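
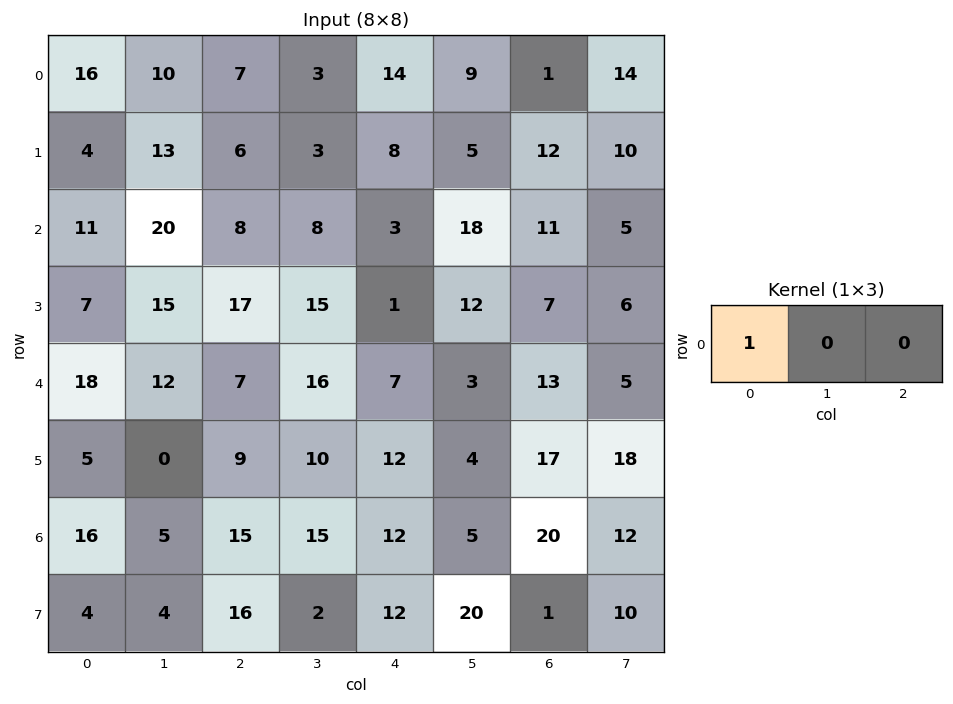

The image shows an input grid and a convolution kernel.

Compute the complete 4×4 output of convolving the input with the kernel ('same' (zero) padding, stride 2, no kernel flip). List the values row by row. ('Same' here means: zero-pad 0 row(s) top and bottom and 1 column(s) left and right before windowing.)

0 10 3 9
0 20 8 18
0 12 16 3
0 5 15 5

Output[0,0]: The receptive field on the zero-padded input at this output position is [0 16 10]. Elementwise product with the kernel and sum: 0·1.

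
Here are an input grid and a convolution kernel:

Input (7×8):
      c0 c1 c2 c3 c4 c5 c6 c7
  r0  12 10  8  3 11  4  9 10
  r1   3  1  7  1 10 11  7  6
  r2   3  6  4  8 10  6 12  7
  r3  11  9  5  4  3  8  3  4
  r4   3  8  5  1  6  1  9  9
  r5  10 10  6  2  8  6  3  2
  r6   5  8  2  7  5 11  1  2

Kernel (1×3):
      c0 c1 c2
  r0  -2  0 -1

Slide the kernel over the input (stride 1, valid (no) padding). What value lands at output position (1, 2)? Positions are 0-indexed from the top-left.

The receptive field on the input at this output position is [7 1 10]. Elementwise product with the kernel and sum: 7·-2 + 10·-1.

-24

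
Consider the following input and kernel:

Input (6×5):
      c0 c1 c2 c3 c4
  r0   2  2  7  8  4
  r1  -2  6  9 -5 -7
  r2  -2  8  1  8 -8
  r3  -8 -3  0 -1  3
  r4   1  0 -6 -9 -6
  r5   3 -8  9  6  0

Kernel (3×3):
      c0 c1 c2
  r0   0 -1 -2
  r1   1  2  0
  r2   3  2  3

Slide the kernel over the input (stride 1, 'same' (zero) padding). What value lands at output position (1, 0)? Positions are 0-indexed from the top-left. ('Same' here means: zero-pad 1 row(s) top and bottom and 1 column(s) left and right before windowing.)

The receptive field on the zero-padded input at this output position is [0 2 2 / 0 -2 6 / 0 -2 8]. Elementwise product with the kernel and sum: 2·-1 + 2·-2 + 0·1 + -2·2 + 0·3 + -2·2 + 8·3.

10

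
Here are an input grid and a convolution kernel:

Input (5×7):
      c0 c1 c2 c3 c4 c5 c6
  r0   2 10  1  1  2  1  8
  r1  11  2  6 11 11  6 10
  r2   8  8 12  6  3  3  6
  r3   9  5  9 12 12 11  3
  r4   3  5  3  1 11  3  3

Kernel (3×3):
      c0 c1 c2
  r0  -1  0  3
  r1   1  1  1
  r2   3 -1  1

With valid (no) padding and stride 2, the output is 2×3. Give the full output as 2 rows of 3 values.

48 66 61
58 49 74

Output[0,0]: The receptive field on the input at this output position is [2 10 1 / 11 2 6 / 8 8 12]. Elementwise product with the kernel and sum: 2·-1 + 1·3 + 11·1 + 2·1 + 6·1 + 8·3 + 8·-1 + 12·1.
Output[0,1]: The receptive field on the input at this output position is [1 1 2 / 6 11 11 / 12 6 3]. Elementwise product with the kernel and sum: 1·-1 + 2·3 + 6·1 + 11·1 + 11·1 + 12·3 + 6·-1 + 3·1.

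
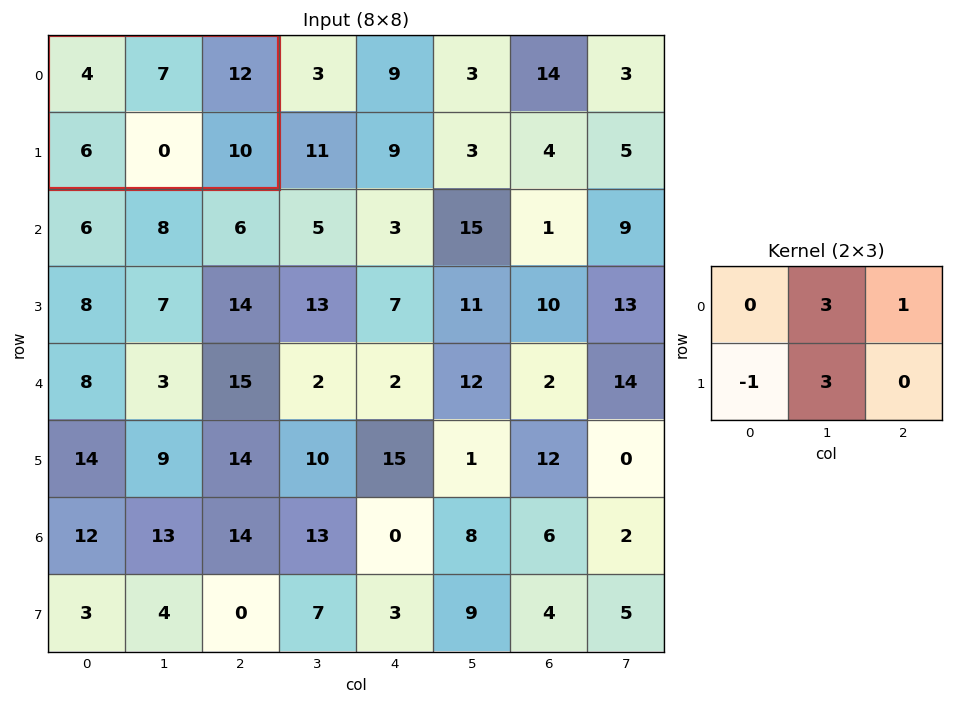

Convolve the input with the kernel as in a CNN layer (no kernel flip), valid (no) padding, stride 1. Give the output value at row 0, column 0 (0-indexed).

The receptive field on the input at this output position is [4 7 12 / 6 0 10]. Elementwise product with the kernel and sum: 7·3 + 12·1 + 6·-1 + 0·3.

27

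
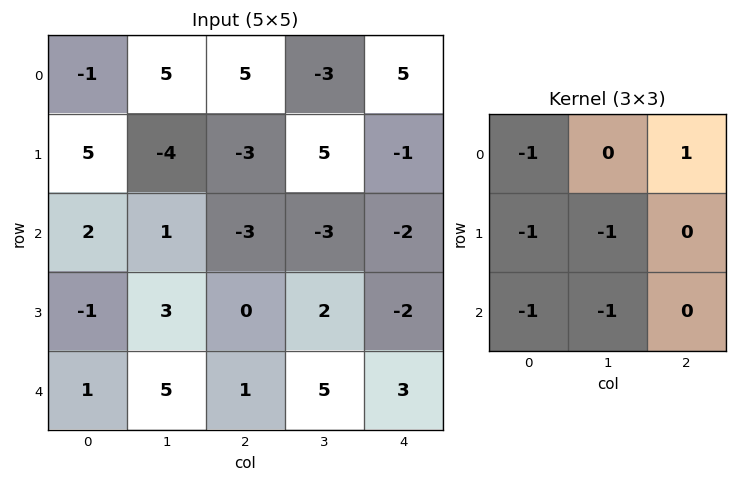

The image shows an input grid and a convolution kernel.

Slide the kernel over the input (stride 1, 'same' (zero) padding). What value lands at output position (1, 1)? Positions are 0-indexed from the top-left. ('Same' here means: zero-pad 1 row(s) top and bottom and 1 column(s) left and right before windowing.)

2

The receptive field on the zero-padded input at this output position is [-1 5 5 / 5 -4 -3 / 2 1 -3]. Elementwise product with the kernel and sum: -1·-1 + 5·1 + 5·-1 + -4·-1 + 2·-1 + 1·-1.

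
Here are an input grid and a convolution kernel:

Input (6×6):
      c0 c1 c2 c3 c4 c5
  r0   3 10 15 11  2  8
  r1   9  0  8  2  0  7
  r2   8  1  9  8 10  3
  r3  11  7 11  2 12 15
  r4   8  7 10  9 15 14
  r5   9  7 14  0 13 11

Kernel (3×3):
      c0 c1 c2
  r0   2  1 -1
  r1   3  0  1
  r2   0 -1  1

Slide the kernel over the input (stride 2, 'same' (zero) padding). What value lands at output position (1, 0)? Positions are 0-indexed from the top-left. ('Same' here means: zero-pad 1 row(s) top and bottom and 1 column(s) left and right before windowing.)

6

The receptive field on the zero-padded input at this output position is [0 9 0 / 0 8 1 / 0 11 7]. Elementwise product with the kernel and sum: 0·2 + 9·1 + 0·-1 + 0·3 + 1·1 + 11·-1 + 7·1.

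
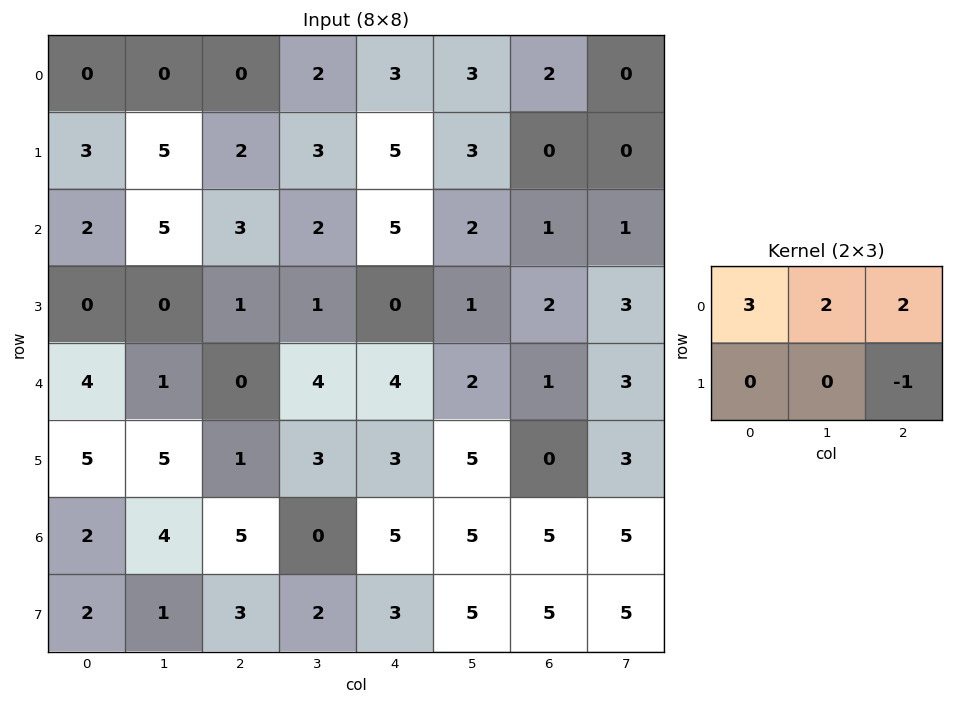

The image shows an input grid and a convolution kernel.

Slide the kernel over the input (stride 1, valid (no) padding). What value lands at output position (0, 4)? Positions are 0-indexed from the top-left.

19

The receptive field on the input at this output position is [3 3 2 / 5 3 0]. Elementwise product with the kernel and sum: 3·3 + 3·2 + 2·2 + 0·-1.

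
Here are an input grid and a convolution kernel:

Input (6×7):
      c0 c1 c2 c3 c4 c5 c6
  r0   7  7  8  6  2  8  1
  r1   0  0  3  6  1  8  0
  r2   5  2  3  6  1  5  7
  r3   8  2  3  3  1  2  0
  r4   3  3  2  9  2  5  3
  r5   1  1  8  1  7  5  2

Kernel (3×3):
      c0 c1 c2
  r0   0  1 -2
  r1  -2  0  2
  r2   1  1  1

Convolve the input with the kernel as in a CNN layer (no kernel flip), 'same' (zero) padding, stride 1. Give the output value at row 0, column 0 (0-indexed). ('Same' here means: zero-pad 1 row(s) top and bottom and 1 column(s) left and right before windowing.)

14

The receptive field on the zero-padded input at this output position is [0 0 0 / 0 7 7 / 0 0 0]. Elementwise product with the kernel and sum: 0·1 + 0·-2 + 0·-2 + 7·2 + 0·1 + 0·1 + 0·1.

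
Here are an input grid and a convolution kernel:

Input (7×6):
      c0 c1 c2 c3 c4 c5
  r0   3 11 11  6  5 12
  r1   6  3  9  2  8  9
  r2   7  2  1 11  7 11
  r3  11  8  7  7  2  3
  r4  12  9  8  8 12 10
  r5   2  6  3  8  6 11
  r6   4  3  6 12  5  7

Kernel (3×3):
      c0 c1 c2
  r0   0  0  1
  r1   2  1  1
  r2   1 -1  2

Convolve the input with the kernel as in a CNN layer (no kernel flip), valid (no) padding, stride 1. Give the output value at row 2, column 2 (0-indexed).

54

The receptive field on the input at this output position is [1 11 7 / 7 7 2 / 8 8 12]. Elementwise product with the kernel and sum: 7·1 + 7·2 + 7·1 + 2·1 + 8·1 + 8·-1 + 12·2.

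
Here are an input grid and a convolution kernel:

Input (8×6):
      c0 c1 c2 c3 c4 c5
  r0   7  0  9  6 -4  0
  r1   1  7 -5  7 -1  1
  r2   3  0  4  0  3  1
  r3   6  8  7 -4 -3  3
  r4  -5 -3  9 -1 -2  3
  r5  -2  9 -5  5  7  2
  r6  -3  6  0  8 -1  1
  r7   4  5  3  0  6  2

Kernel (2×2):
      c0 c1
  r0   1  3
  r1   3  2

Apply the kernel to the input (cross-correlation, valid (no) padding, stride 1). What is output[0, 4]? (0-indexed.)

-5

The receptive field on the input at this output position is [-4 0 / -1 1]. Elementwise product with the kernel and sum: -4·1 + 0·3 + -1·3 + 1·2.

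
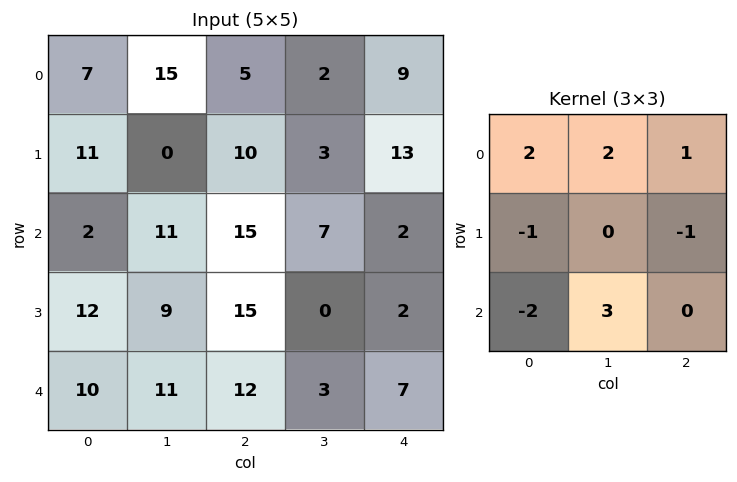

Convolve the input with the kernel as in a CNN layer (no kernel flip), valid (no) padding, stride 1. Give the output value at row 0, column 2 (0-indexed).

-9

The receptive field on the input at this output position is [5 2 9 / 10 3 13 / 15 7 2]. Elementwise product with the kernel and sum: 5·2 + 2·2 + 9·1 + 10·-1 + 13·-1 + 15·-2 + 7·3.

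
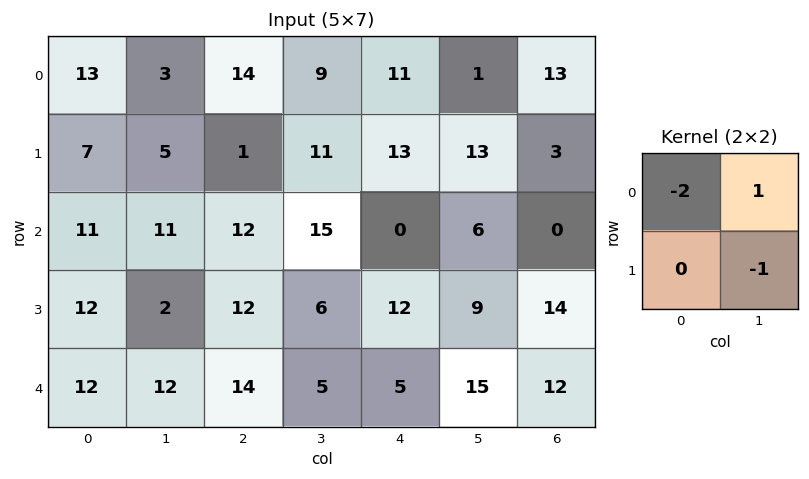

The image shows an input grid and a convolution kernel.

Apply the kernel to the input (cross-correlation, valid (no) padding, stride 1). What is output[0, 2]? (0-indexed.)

-30

The receptive field on the input at this output position is [14 9 / 1 11]. Elementwise product with the kernel and sum: 14·-2 + 9·1 + 11·-1.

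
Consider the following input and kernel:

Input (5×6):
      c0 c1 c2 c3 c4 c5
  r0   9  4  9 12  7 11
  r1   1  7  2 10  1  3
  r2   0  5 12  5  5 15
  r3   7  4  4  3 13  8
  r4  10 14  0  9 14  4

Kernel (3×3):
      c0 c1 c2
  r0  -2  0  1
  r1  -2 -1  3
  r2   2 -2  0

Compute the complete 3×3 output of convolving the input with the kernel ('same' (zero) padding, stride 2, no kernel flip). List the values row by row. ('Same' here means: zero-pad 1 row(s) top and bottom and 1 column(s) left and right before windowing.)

1 29 20
8 -11 -7
36 -6 -18

Output[0,0]: The receptive field on the zero-padded input at this output position is [0 0 0 / 0 9 4 / 0 1 7]. Elementwise product with the kernel and sum: 0·-2 + 0·1 + 0·-2 + 9·-1 + 4·3 + 0·2 + 1·-2.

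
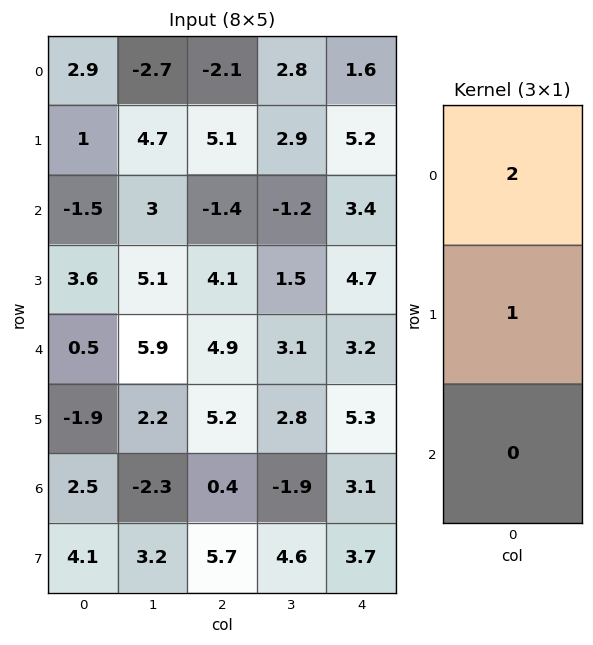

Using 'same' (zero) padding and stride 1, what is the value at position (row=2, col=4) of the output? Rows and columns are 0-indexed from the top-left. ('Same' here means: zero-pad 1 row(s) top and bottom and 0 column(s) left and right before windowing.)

The receptive field on the zero-padded input at this output position is [5.2 / 3.4 / 4.7]. Elementwise product with the kernel and sum: 5.2·2 + 3.4·1.

13.8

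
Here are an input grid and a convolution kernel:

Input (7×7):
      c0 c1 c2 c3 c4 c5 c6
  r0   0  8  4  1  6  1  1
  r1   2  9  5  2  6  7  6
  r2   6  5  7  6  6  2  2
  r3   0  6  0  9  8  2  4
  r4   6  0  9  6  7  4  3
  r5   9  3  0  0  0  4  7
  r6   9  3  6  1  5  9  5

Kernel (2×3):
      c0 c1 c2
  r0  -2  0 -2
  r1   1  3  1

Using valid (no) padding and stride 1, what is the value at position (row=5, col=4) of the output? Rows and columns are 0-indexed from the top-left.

The receptive field on the input at this output position is [0 4 7 / 5 9 5]. Elementwise product with the kernel and sum: 0·-2 + 7·-2 + 5·1 + 9·3 + 5·1.

23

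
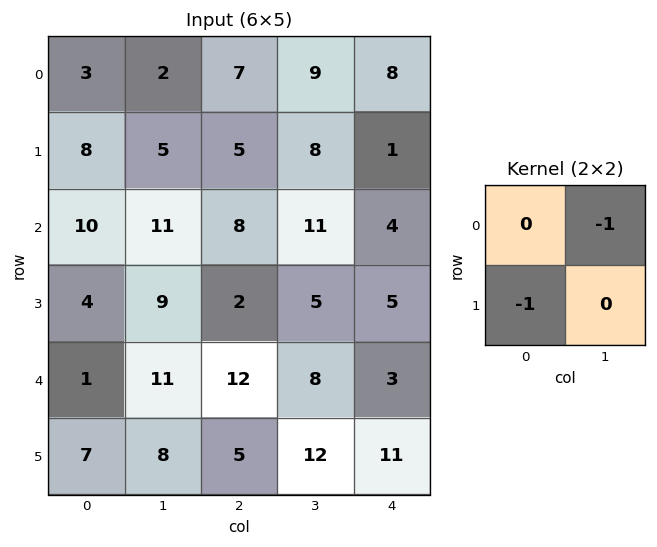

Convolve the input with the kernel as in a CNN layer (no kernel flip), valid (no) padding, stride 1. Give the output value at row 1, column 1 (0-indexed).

-16

The receptive field on the input at this output position is [5 5 / 11 8]. Elementwise product with the kernel and sum: 5·-1 + 11·-1.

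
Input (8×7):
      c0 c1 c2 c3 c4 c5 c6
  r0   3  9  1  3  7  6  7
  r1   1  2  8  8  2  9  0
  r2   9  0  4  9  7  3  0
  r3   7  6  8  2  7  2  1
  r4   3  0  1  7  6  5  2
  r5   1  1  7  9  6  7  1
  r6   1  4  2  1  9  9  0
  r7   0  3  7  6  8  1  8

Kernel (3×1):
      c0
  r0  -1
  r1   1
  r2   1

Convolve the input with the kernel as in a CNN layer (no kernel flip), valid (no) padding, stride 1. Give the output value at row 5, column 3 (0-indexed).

The receptive field on the input at this output position is [9 / 1 / 6]. Elementwise product with the kernel and sum: 9·-1 + 1·1 + 6·1.

-2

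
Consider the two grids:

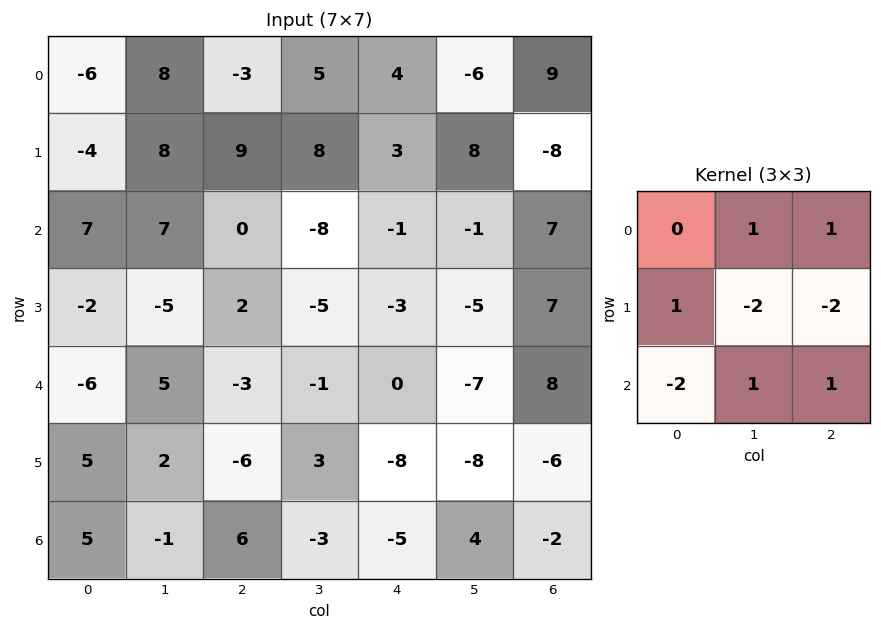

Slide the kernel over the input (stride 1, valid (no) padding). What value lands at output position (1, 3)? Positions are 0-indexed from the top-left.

The receptive field on the input at this output position is [8 3 8 / -8 -1 -1 / -5 -3 -5]. Elementwise product with the kernel and sum: 3·1 + 8·1 + -8·1 + -1·-2 + -1·-2 + -5·-2 + -3·1 + -5·1.

9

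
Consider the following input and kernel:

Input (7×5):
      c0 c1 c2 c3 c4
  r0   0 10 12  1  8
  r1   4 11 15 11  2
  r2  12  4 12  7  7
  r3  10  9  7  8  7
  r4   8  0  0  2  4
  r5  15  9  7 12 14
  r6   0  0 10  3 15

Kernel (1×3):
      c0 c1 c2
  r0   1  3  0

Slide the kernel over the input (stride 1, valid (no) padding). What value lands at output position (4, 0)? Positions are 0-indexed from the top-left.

8

The receptive field on the input at this output position is [8 0 0]. Elementwise product with the kernel and sum: 8·1 + 0·3.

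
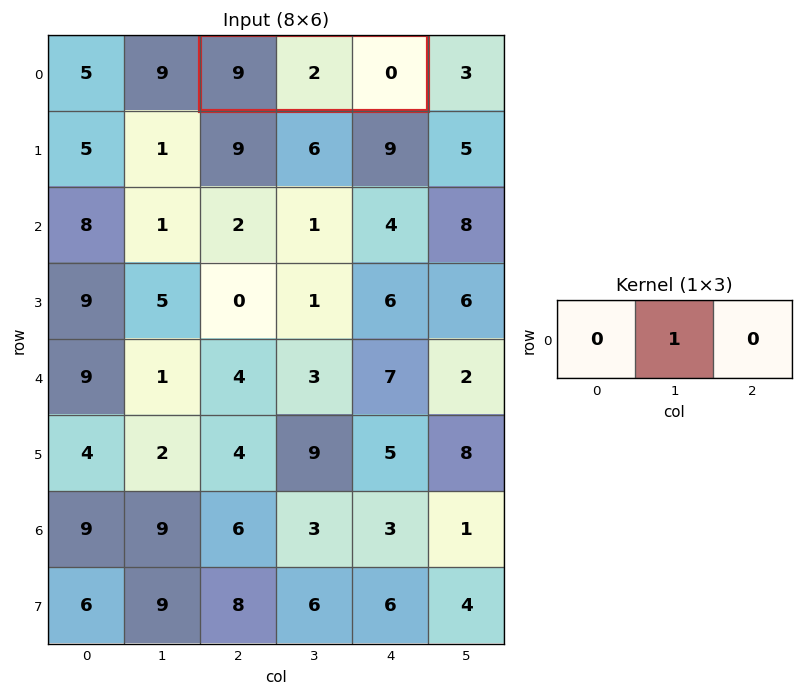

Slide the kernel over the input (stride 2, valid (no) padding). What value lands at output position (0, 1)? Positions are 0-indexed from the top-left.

2

The receptive field on the input at this output position is [9 2 0]. Elementwise product with the kernel and sum: 2·1.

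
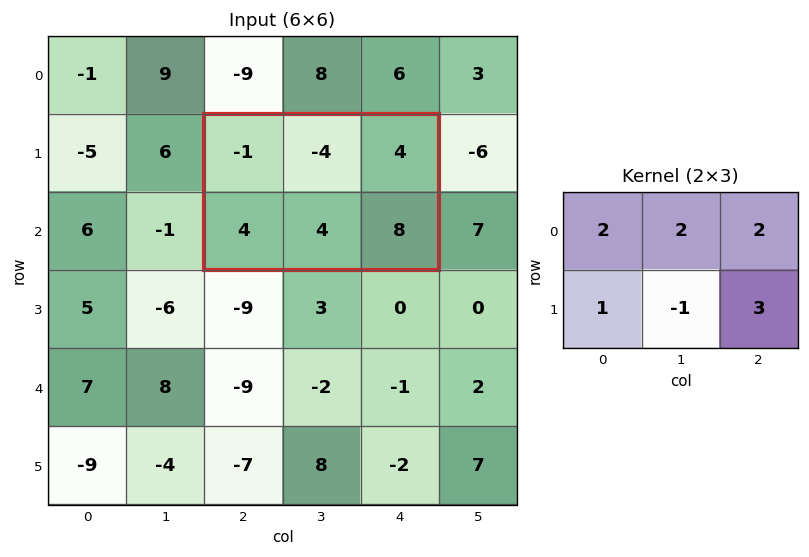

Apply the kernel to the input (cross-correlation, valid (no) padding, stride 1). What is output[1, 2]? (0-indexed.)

The receptive field on the input at this output position is [-1 -4 4 / 4 4 8]. Elementwise product with the kernel and sum: -1·2 + -4·2 + 4·2 + 4·1 + 4·-1 + 8·3.

22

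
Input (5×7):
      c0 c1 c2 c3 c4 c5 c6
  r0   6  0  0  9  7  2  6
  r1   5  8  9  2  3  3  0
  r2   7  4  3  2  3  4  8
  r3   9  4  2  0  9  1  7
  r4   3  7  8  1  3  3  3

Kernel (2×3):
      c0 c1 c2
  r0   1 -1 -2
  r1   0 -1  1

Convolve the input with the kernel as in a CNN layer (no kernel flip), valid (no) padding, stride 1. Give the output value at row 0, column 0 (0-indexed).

7

The receptive field on the input at this output position is [6 0 0 / 5 8 9]. Elementwise product with the kernel and sum: 6·1 + 0·-1 + 0·-2 + 8·-1 + 9·1.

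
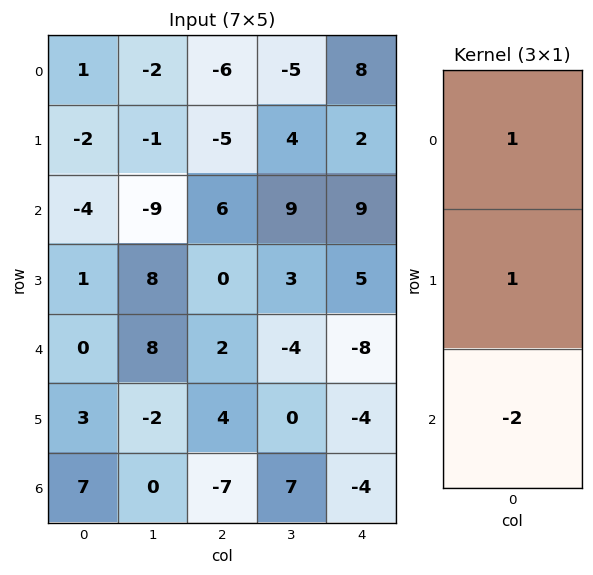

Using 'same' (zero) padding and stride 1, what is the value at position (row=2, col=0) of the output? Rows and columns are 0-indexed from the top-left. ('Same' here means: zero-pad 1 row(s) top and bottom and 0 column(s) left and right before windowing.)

The receptive field on the zero-padded input at this output position is [-2 / -4 / 1]. Elementwise product with the kernel and sum: -2·1 + -4·1 + 1·-2.

-8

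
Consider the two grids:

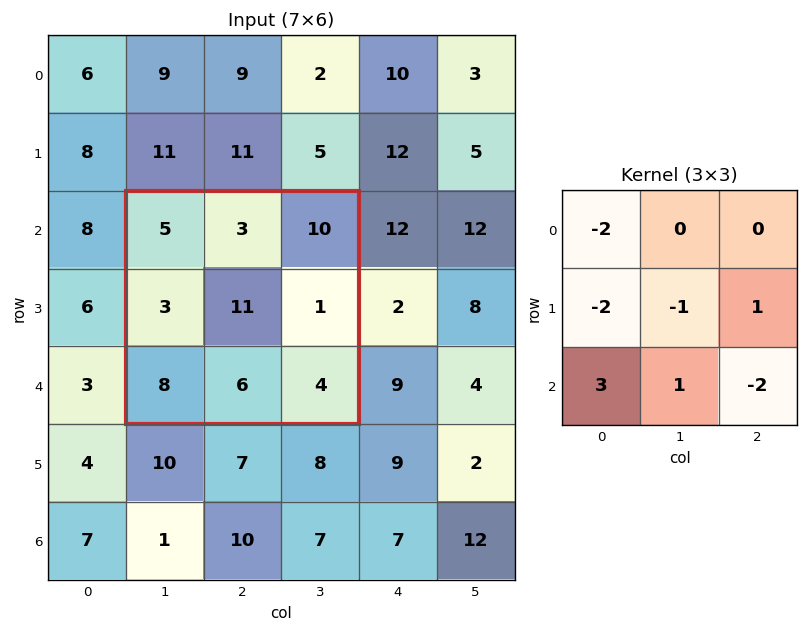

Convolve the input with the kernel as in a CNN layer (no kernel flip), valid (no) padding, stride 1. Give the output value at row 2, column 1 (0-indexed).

-4

The receptive field on the input at this output position is [5 3 10 / 3 11 1 / 8 6 4]. Elementwise product with the kernel and sum: 5·-2 + 3·-2 + 11·-1 + 1·1 + 8·3 + 6·1 + 4·-2.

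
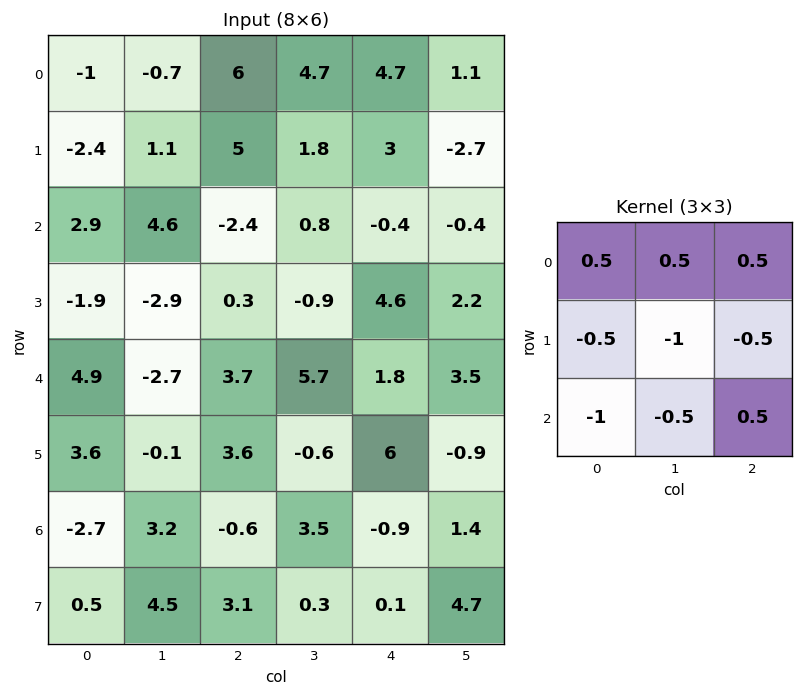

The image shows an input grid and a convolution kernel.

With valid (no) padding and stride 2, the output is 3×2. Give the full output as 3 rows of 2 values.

Output[0,0]: The receptive field on the input at this output position is [-1 -0.7 6 / -2.4 1.1 5 / 2.9 4.6 -2.4]. Elementwise product with the kernel and sum: -1·0.5 + -0.7·0.5 + 6·0.5 + -2.4·-0.5 + 1.1·-1 + 5·-0.5 + 2.9·-1 + 4.6·-0.5 + -2.4·0.5.

-6.65 3.7
4.55 -8.2
0.25 -0.2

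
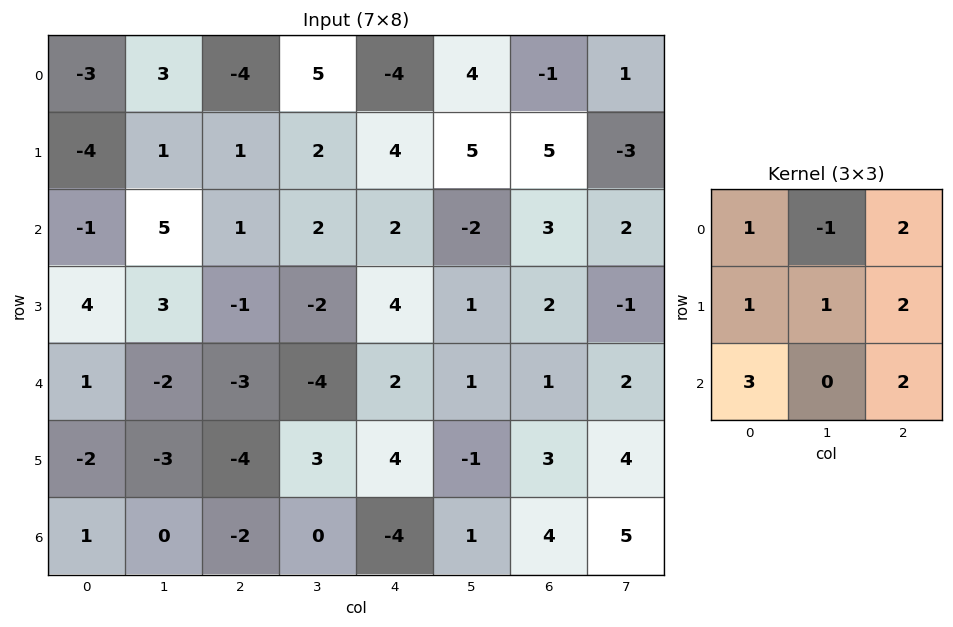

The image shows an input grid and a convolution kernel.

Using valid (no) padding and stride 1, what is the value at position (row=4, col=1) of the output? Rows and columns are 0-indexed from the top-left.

The receptive field on the input at this output position is [-2 -3 -4 / -3 -4 3 / 0 -2 0]. Elementwise product with the kernel and sum: -2·1 + -3·-1 + -4·2 + -3·1 + -4·1 + 3·2 + 0·3 + 0·2.

-8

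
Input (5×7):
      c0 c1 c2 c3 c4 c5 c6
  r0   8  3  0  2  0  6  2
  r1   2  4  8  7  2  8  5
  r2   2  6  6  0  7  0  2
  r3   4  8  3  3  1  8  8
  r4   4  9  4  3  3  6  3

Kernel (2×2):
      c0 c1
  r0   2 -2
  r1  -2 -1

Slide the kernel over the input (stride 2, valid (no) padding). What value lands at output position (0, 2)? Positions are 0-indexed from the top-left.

-24

The receptive field on the input at this output position is [0 6 / 2 8]. Elementwise product with the kernel and sum: 0·2 + 6·-2 + 2·-2 + 8·-1.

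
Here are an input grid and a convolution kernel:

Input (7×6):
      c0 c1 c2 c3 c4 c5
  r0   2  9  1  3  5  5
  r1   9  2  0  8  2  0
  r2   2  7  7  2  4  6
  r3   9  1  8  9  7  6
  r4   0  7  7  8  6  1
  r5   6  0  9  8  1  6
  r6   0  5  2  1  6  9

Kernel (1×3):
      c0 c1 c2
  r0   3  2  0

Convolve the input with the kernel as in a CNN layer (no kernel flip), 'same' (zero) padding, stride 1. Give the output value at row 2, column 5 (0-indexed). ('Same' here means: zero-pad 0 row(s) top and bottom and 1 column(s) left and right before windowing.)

24

The receptive field on the zero-padded input at this output position is [4 6 0]. Elementwise product with the kernel and sum: 4·3 + 6·2.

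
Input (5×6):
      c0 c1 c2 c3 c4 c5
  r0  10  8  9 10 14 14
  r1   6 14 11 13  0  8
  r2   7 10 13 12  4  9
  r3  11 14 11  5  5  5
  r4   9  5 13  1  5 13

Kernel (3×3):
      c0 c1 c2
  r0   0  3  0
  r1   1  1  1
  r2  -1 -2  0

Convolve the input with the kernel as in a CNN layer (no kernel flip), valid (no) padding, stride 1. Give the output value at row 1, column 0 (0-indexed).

The receptive field on the input at this output position is [6 14 11 / 7 10 13 / 11 14 11]. Elementwise product with the kernel and sum: 14·3 + 7·1 + 10·1 + 13·1 + 11·-1 + 14·-2.

33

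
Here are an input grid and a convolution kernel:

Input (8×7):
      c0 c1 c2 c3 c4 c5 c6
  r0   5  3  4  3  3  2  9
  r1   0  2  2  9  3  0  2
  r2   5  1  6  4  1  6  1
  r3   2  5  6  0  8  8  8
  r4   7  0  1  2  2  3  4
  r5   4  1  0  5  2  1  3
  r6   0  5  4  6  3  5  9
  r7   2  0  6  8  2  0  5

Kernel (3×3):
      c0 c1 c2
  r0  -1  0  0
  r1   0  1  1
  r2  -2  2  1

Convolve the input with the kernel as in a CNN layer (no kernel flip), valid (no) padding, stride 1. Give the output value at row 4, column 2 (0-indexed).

13

The receptive field on the input at this output position is [1 2 2 / 0 5 2 / 4 6 3]. Elementwise product with the kernel and sum: 1·-1 + 5·1 + 2·1 + 4·-2 + 6·2 + 3·1.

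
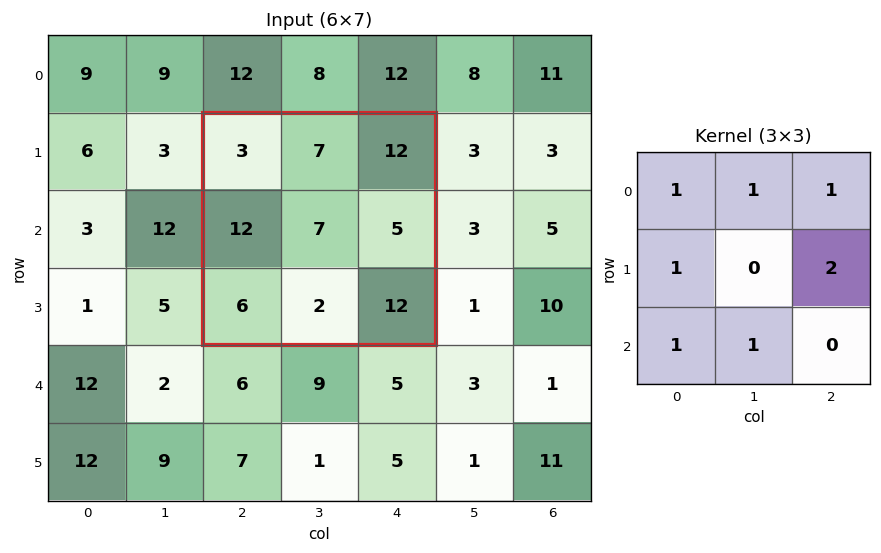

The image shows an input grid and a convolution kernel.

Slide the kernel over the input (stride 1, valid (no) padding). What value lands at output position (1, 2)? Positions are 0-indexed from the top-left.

52

The receptive field on the input at this output position is [3 7 12 / 12 7 5 / 6 2 12]. Elementwise product with the kernel and sum: 3·1 + 7·1 + 12·1 + 12·1 + 5·2 + 6·1 + 2·1.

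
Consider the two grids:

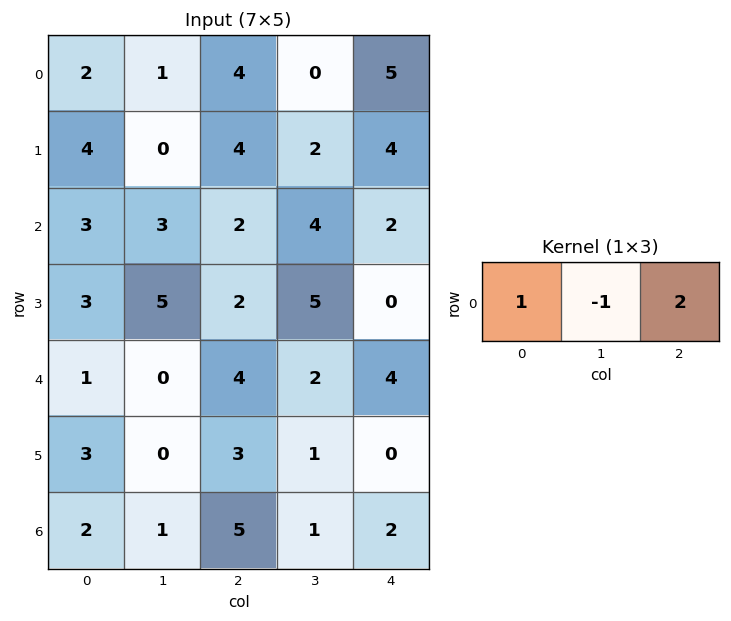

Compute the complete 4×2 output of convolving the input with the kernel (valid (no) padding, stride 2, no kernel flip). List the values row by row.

Output[0,0]: The receptive field on the input at this output position is [2 1 4]. Elementwise product with the kernel and sum: 2·1 + 1·-1 + 4·2.
Output[0,1]: The receptive field on the input at this output position is [4 0 5]. Elementwise product with the kernel and sum: 4·1 + 0·-1 + 5·2.

9 14
4 2
9 10
11 8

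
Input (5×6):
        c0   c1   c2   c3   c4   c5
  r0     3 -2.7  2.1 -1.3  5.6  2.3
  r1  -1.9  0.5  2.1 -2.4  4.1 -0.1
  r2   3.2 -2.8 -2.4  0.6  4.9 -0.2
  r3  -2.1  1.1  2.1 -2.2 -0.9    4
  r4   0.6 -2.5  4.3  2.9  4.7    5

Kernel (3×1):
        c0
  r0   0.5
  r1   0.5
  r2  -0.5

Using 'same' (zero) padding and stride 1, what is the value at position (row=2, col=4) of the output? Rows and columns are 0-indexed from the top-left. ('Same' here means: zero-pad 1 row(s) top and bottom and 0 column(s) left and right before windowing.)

4.95

The receptive field on the zero-padded input at this output position is [4.1 / 4.9 / -0.9]. Elementwise product with the kernel and sum: 4.1·0.5 + 4.9·0.5 + -0.9·-0.5.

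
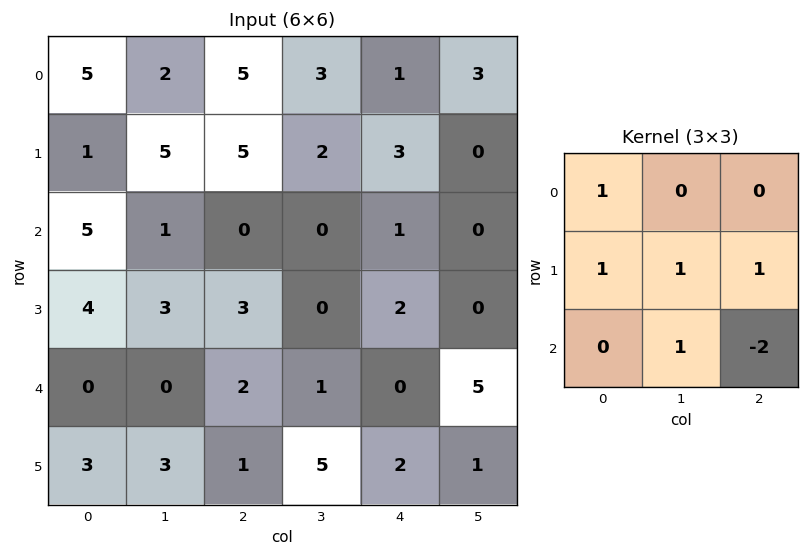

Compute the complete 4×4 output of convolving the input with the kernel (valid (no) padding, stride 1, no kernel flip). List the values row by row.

Output[0,0]: The receptive field on the input at this output position is [5 2 5 / 1 5 5 / 5 1 0]. Elementwise product with the kernel and sum: 5·1 + 1·1 + 5·1 + 5·1 + 1·1 + 0·-2.
Output[0,1]: The receptive field on the input at this output position is [2 5 3 / 5 5 2 / 1 0 0]. Elementwise product with the kernel and sum: 2·1 + 5·1 + 5·1 + 2·1 + 0·1 + 0·-2.

17 14 13 9
4 9 2 5
11 7 6 -8
7 -3 7 6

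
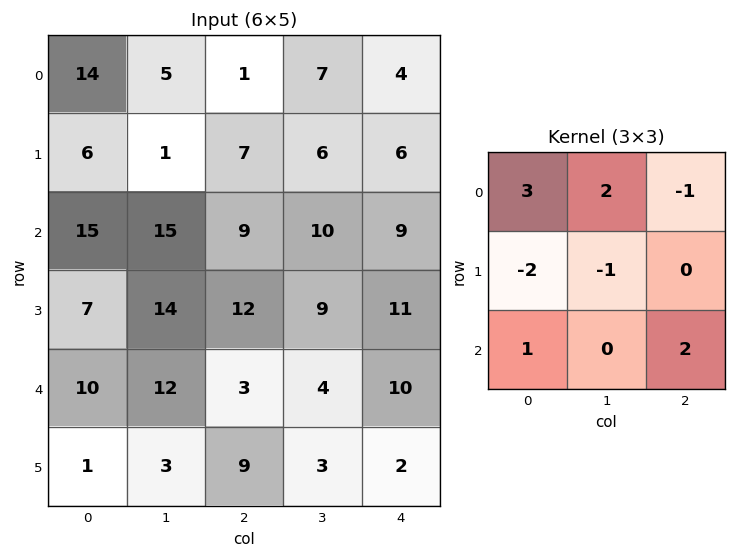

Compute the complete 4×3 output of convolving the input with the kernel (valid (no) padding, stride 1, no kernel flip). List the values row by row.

71 36 20
-1 4 33
54 33 28
24 39 46

Output[0,0]: The receptive field on the input at this output position is [14 5 1 / 6 1 7 / 15 15 9]. Elementwise product with the kernel and sum: 14·3 + 5·2 + 1·-1 + 6·-2 + 1·-1 + 15·1 + 9·2.
Output[0,1]: The receptive field on the input at this output position is [5 1 7 / 1 7 6 / 15 9 10]. Elementwise product with the kernel and sum: 5·3 + 1·2 + 7·-1 + 1·-2 + 7·-1 + 15·1 + 10·2.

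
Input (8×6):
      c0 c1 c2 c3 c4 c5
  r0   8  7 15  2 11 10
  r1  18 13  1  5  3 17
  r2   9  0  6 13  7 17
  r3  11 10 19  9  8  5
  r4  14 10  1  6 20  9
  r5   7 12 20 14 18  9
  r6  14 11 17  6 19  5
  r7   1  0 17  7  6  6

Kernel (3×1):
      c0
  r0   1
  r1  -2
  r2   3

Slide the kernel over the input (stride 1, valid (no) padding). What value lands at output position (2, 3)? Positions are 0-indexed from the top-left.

13

The receptive field on the input at this output position is [13 / 9 / 6]. Elementwise product with the kernel and sum: 13·1 + 9·-2 + 6·3.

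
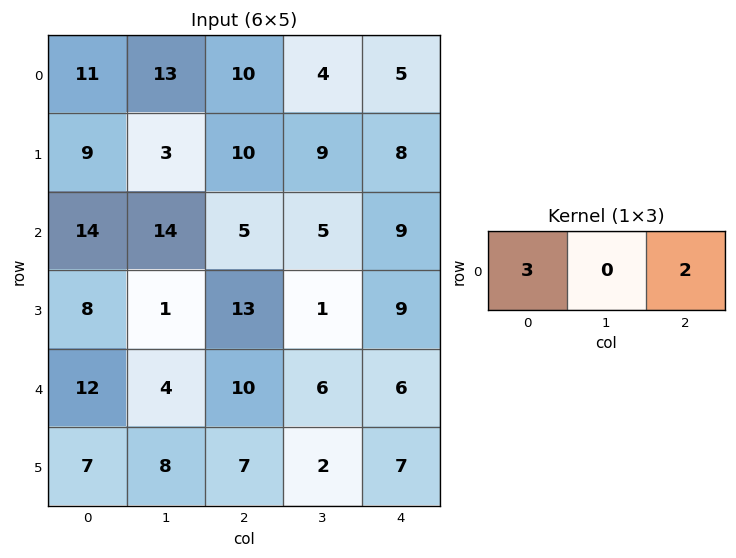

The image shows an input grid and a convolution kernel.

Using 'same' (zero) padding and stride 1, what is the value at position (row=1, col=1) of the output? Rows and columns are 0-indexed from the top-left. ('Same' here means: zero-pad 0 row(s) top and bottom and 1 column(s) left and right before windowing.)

The receptive field on the zero-padded input at this output position is [9 3 10]. Elementwise product with the kernel and sum: 9·3 + 10·2.

47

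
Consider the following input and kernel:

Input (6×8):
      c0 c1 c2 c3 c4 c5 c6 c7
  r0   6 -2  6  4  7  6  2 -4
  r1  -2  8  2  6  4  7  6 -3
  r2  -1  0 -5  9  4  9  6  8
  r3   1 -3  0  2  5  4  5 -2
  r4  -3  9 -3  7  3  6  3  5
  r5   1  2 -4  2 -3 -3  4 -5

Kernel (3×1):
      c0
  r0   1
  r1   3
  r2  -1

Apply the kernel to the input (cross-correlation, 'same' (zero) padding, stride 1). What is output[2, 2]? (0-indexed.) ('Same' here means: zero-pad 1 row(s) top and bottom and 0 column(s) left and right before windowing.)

The receptive field on the zero-padded input at this output position is [2 / -5 / 0]. Elementwise product with the kernel and sum: 2·1 + -5·3 + 0·-1.

-13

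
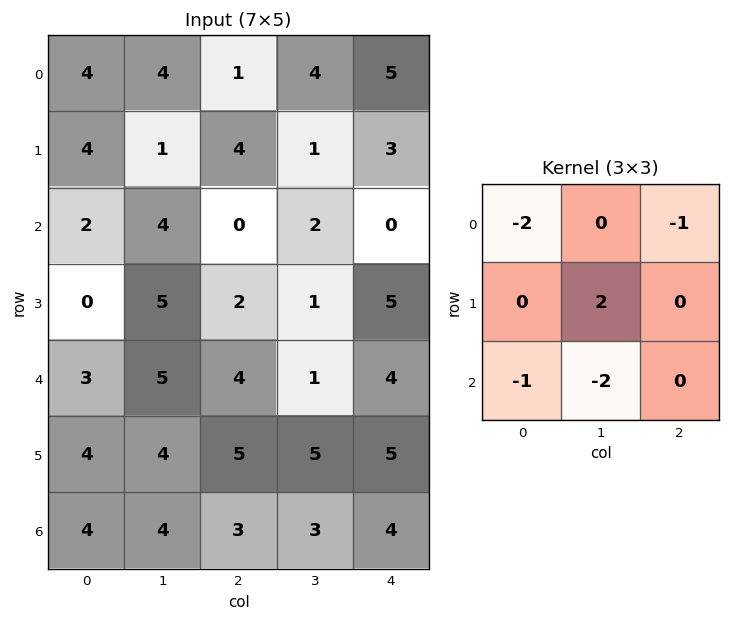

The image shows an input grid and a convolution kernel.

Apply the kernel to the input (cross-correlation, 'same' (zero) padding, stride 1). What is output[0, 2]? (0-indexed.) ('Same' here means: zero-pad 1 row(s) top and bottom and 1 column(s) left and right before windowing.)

-7

The receptive field on the zero-padded input at this output position is [0 0 0 / 4 1 4 / 1 4 1]. Elementwise product with the kernel and sum: 0·-2 + 0·-1 + 1·2 + 1·-1 + 4·-2.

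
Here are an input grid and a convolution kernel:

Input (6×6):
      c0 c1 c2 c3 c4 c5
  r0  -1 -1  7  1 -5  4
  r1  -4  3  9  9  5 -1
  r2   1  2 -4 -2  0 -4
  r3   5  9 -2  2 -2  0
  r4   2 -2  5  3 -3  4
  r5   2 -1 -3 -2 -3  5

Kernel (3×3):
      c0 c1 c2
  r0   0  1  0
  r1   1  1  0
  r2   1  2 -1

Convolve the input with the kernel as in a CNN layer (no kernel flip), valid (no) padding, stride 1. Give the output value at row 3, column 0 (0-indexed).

The receptive field on the input at this output position is [5 9 -2 / 2 -2 5 / 2 -1 -3]. Elementwise product with the kernel and sum: 9·1 + 2·1 + -2·1 + 2·1 + -1·2 + -3·-1.

12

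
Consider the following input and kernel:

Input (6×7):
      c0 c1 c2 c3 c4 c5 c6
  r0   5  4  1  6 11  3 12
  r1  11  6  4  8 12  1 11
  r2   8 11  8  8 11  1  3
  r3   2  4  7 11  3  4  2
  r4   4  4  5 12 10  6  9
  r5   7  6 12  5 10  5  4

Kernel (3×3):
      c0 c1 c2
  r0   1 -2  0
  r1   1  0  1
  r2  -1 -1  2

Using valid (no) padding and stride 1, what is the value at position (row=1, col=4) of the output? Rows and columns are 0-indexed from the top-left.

The receptive field on the input at this output position is [12 1 11 / 11 1 3 / 3 4 2]. Elementwise product with the kernel and sum: 12·1 + 1·-2 + 11·1 + 3·1 + 3·-1 + 4·-1 + 2·2.

21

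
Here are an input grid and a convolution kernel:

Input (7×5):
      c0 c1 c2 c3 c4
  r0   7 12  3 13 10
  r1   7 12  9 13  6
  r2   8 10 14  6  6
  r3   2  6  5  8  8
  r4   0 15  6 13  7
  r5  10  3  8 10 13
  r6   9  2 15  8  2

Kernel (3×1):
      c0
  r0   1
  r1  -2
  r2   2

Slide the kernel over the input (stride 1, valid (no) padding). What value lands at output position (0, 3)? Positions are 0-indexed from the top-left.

-1

The receptive field on the input at this output position is [13 / 13 / 6]. Elementwise product with the kernel and sum: 13·1 + 13·-2 + 6·2.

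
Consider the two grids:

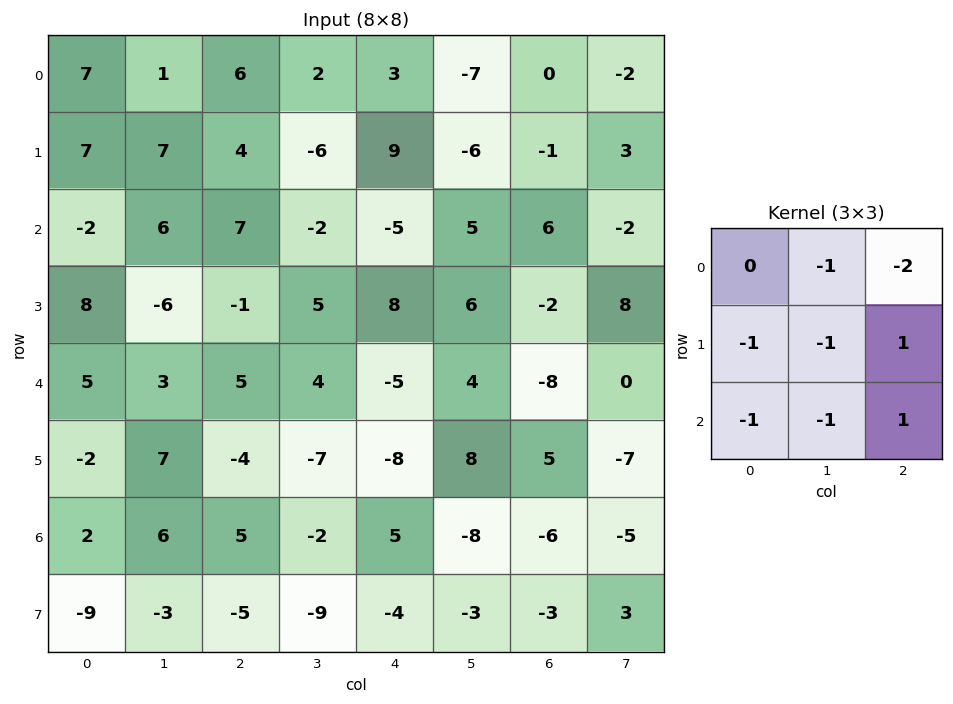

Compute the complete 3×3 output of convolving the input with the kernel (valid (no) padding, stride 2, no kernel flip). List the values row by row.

-20 -7 9
-26 2 -40
-25 11 14

Output[0,0]: The receptive field on the input at this output position is [7 1 6 / 7 7 4 / -2 6 7]. Elementwise product with the kernel and sum: 1·-1 + 6·-2 + 7·-1 + 7·-1 + 4·1 + -2·-1 + 6·-1 + 7·1.
Output[0,1]: The receptive field on the input at this output position is [6 2 3 / 4 -6 9 / 7 -2 -5]. Elementwise product with the kernel and sum: 2·-1 + 3·-2 + 4·-1 + -6·-1 + 9·1 + 7·-1 + -2·-1 + -5·1.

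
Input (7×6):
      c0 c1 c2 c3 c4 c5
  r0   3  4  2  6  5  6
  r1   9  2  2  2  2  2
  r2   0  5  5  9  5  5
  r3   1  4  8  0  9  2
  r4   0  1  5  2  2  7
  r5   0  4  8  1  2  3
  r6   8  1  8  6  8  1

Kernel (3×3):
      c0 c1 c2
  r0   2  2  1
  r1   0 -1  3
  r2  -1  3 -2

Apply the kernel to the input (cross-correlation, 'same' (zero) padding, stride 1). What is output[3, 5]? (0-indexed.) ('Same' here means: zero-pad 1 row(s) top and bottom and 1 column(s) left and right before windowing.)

37

The receptive field on the zero-padded input at this output position is [5 5 0 / 9 2 0 / 2 7 0]. Elementwise product with the kernel and sum: 5·2 + 5·2 + 0·1 + 2·-1 + 0·3 + 2·-1 + 7·3 + 0·-2.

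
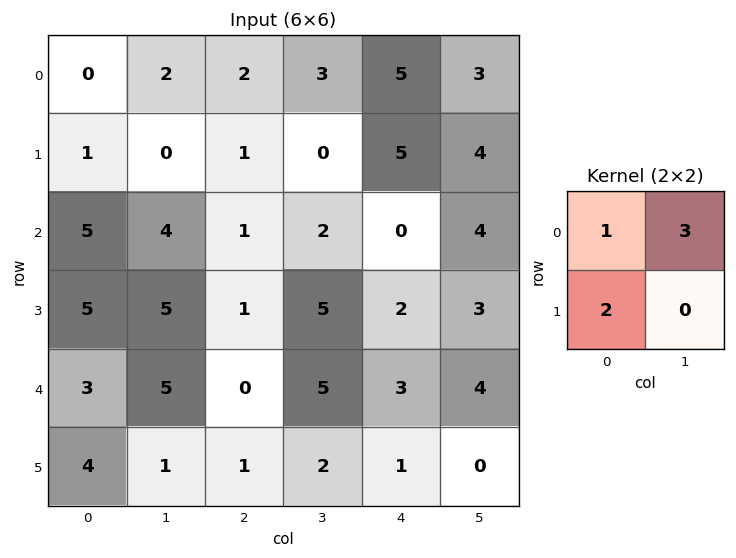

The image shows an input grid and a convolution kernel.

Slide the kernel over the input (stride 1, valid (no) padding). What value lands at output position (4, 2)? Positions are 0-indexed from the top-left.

The receptive field on the input at this output position is [0 5 / 1 2]. Elementwise product with the kernel and sum: 0·1 + 5·3 + 1·2.

17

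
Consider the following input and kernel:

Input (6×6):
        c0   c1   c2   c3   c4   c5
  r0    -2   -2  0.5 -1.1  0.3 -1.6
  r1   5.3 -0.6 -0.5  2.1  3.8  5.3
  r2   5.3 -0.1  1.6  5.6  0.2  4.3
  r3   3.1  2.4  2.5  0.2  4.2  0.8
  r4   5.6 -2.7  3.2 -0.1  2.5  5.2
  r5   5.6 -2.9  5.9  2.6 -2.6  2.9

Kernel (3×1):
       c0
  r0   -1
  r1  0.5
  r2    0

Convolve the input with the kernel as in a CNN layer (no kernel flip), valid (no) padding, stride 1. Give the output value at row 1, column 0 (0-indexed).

The receptive field on the input at this output position is [5.3 / 5.3 / 3.1]. Elementwise product with the kernel and sum: 5.3·-1 + 5.3·0.5.

-2.65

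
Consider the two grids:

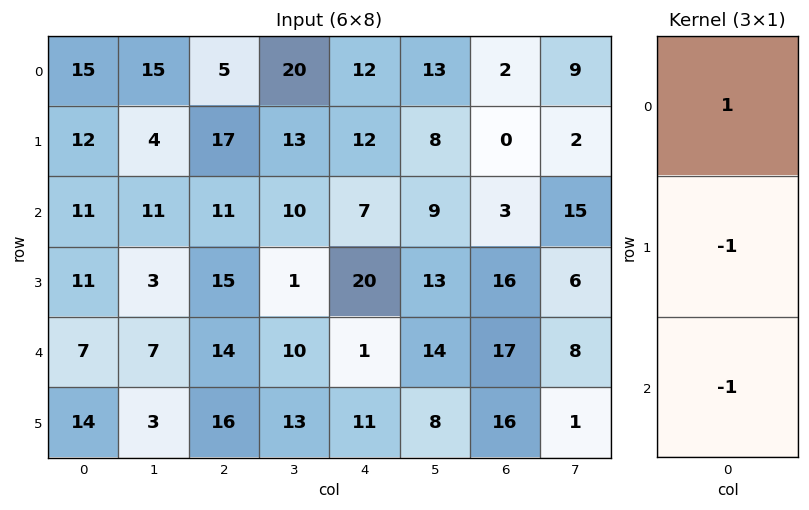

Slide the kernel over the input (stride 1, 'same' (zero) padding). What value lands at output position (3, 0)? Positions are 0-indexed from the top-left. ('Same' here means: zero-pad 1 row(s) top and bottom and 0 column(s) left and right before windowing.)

The receptive field on the zero-padded input at this output position is [11 / 11 / 7]. Elementwise product with the kernel and sum: 11·1 + 11·-1 + 7·-1.

-7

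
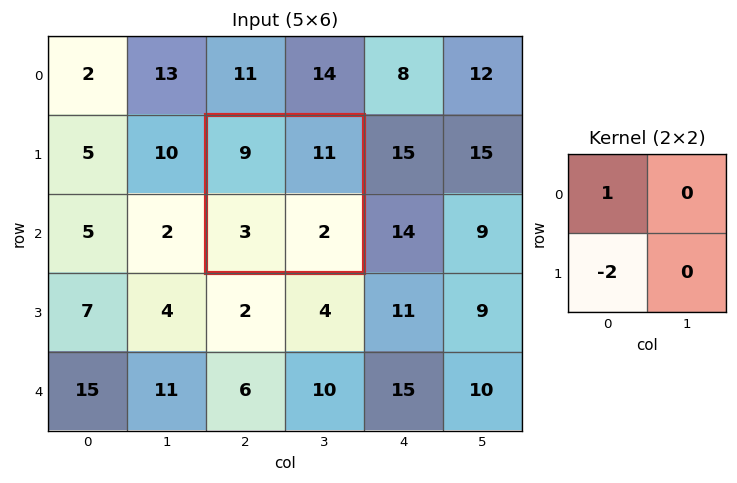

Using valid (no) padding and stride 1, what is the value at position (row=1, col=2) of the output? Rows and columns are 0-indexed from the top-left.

3

The receptive field on the input at this output position is [9 11 / 3 2]. Elementwise product with the kernel and sum: 9·1 + 3·-2.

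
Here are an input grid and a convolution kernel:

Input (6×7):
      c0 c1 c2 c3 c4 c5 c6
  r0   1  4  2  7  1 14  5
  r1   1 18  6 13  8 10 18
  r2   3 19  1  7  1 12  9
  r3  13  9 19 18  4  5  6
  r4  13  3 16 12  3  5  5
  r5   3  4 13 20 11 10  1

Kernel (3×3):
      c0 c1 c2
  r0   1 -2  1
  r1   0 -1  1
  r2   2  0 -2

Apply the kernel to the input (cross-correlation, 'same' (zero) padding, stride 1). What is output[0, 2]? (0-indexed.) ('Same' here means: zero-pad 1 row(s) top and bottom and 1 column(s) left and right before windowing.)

The receptive field on the zero-padded input at this output position is [0 0 0 / 4 2 7 / 18 6 13]. Elementwise product with the kernel and sum: 0·1 + 0·-2 + 0·1 + 2·-1 + 7·1 + 18·2 + 13·-2.

15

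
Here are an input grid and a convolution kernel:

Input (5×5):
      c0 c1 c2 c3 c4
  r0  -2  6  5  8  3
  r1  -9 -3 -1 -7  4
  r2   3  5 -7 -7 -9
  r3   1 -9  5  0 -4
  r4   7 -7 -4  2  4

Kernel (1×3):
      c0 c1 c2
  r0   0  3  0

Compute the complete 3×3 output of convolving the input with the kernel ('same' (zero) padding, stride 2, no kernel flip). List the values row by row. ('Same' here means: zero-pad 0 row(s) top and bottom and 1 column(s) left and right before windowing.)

-6 15 9
9 -21 -27
21 -12 12

Output[0,0]: The receptive field on the zero-padded input at this output position is [0 -2 6]. Elementwise product with the kernel and sum: -2·3.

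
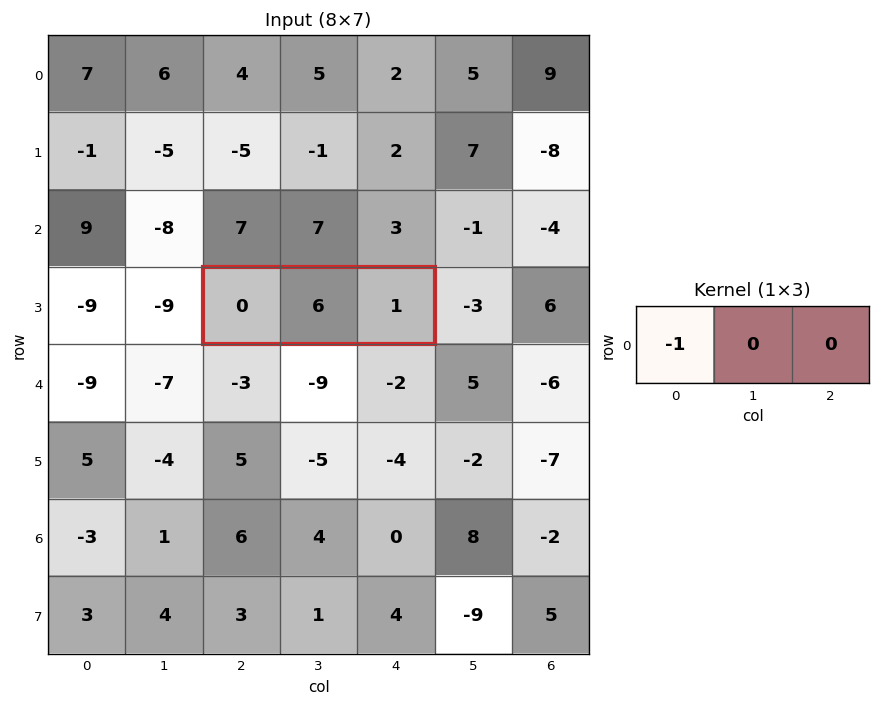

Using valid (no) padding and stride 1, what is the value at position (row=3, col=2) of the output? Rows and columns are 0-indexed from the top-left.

0

The receptive field on the input at this output position is [0 6 1]. Elementwise product with the kernel and sum: 0·-1.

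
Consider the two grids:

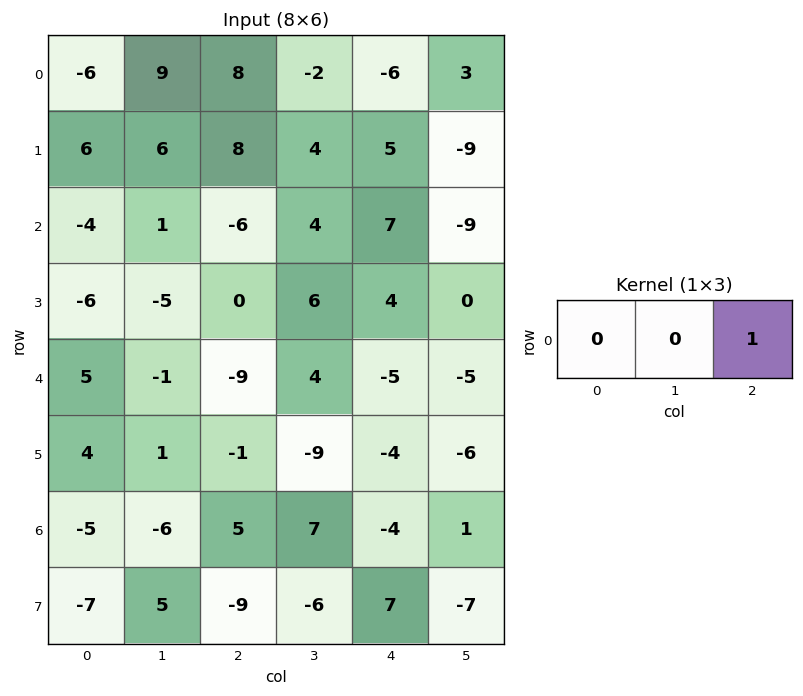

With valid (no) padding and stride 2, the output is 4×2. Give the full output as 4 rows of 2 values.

8 -6
-6 7
-9 -5
5 -4

Output[0,0]: The receptive field on the input at this output position is [-6 9 8]. Elementwise product with the kernel and sum: 8·1.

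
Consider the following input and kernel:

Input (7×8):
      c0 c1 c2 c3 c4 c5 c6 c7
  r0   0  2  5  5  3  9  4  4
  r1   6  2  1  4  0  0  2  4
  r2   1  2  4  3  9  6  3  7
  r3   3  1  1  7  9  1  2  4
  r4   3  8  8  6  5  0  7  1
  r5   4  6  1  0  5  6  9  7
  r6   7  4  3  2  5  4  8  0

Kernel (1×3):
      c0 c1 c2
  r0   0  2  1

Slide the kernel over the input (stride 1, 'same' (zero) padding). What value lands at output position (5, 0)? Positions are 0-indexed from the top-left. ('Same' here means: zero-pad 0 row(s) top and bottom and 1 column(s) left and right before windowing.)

The receptive field on the zero-padded input at this output position is [0 4 6]. Elementwise product with the kernel and sum: 4·2 + 6·1.

14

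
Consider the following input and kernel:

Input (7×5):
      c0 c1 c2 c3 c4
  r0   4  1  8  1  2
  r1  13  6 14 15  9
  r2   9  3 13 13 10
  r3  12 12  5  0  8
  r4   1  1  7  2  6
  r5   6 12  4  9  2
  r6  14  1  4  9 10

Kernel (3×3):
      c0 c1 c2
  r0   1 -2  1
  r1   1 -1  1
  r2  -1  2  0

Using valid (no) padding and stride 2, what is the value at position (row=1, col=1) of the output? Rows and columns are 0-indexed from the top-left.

The receptive field on the input at this output position is [13 13 10 / 5 0 8 / 7 2 6]. Elementwise product with the kernel and sum: 13·1 + 13·-2 + 10·1 + 5·1 + 0·-1 + 8·1 + 7·-1 + 2·2.

7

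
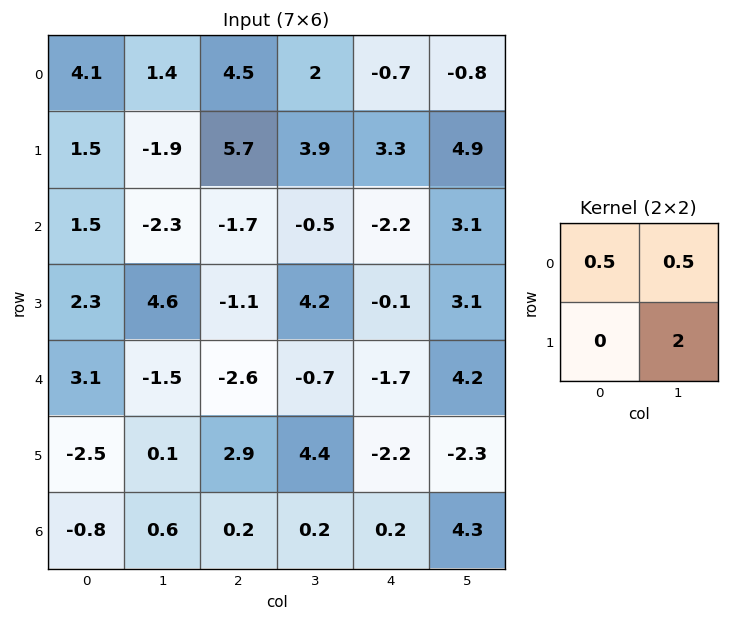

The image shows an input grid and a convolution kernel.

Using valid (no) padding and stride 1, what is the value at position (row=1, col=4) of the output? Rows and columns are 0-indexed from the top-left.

10.3

The receptive field on the input at this output position is [3.3 4.9 / -2.2 3.1]. Elementwise product with the kernel and sum: 3.3·0.5 + 4.9·0.5 + 3.1·2.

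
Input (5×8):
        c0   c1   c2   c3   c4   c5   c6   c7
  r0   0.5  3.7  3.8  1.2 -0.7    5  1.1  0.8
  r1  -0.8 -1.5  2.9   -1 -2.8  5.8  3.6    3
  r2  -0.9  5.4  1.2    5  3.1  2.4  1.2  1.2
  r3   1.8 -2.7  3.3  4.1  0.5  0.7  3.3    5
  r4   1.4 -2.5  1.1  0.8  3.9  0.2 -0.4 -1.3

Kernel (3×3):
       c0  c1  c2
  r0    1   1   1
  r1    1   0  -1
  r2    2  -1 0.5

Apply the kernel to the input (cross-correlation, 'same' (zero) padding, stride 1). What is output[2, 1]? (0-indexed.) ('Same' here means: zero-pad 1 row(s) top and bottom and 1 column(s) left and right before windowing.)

6.45

The receptive field on the zero-padded input at this output position is [-0.8 -1.5 2.9 / -0.9 5.4 1.2 / 1.8 -2.7 3.3]. Elementwise product with the kernel and sum: -0.8·1 + -1.5·1 + 2.9·1 + -0.9·1 + 1.2·-1 + 1.8·2 + -2.7·-1 + 3.3·0.5.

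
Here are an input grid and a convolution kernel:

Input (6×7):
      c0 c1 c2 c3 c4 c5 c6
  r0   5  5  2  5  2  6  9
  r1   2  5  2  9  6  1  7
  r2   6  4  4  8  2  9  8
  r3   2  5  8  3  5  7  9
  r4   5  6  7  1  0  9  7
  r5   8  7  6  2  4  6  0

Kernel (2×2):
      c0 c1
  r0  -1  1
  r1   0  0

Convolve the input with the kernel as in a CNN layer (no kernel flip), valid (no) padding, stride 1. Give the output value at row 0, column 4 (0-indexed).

4

The receptive field on the input at this output position is [2 6 / 6 1]. Elementwise product with the kernel and sum: 2·-1 + 6·1.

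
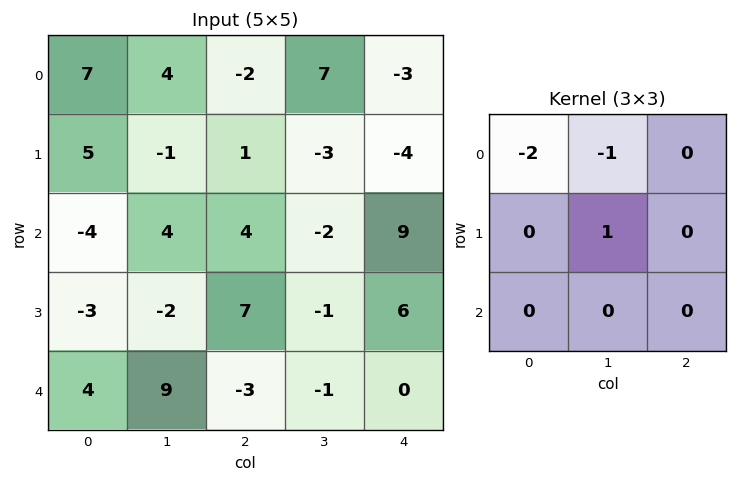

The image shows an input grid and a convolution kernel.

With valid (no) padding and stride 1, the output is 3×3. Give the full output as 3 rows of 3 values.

-19 -5 -6
-5 5 -1
2 -5 -7

Output[0,0]: The receptive field on the input at this output position is [7 4 -2 / 5 -1 1 / -4 4 4]. Elementwise product with the kernel and sum: 7·-2 + 4·-1 + -1·1.
Output[0,1]: The receptive field on the input at this output position is [4 -2 7 / -1 1 -3 / 4 4 -2]. Elementwise product with the kernel and sum: 4·-2 + -2·-1 + 1·1.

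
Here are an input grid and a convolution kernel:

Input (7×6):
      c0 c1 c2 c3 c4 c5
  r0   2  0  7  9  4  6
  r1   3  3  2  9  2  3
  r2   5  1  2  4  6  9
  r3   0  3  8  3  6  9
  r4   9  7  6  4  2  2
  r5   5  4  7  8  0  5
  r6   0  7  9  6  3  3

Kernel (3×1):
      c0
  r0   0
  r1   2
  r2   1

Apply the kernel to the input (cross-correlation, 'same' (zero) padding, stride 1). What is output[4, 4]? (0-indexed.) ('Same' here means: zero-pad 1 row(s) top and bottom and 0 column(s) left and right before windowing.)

4

The receptive field on the zero-padded input at this output position is [6 / 2 / 0]. Elementwise product with the kernel and sum: 2·2 + 0·1.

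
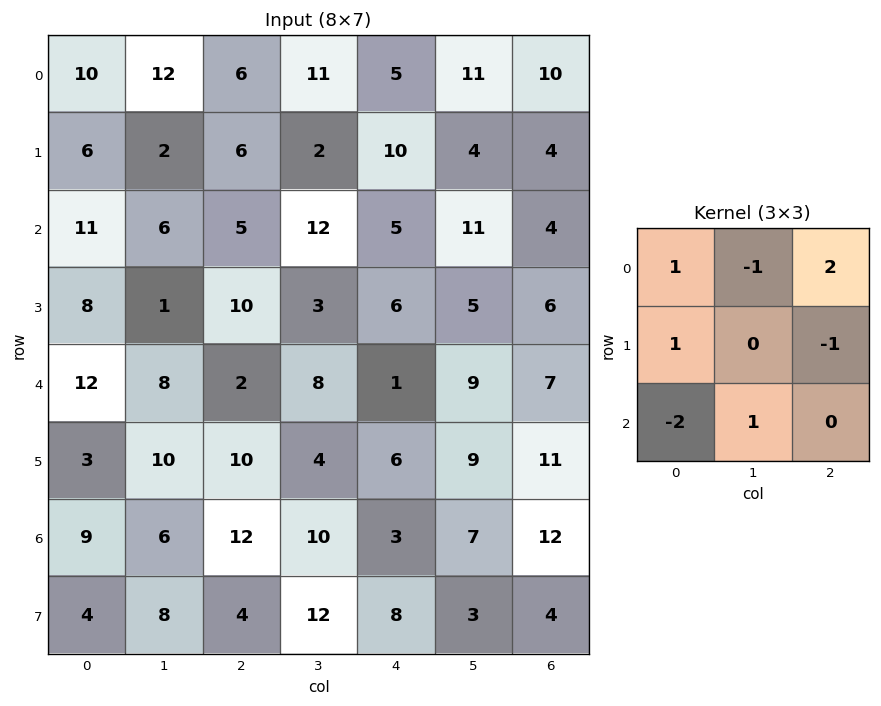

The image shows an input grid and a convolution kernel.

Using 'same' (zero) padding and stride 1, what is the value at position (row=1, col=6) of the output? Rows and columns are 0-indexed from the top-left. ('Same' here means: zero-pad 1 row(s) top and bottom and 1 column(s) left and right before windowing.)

-13

The receptive field on the zero-padded input at this output position is [11 10 0 / 4 4 0 / 11 4 0]. Elementwise product with the kernel and sum: 11·1 + 10·-1 + 0·2 + 4·1 + 0·-1 + 11·-2 + 4·1.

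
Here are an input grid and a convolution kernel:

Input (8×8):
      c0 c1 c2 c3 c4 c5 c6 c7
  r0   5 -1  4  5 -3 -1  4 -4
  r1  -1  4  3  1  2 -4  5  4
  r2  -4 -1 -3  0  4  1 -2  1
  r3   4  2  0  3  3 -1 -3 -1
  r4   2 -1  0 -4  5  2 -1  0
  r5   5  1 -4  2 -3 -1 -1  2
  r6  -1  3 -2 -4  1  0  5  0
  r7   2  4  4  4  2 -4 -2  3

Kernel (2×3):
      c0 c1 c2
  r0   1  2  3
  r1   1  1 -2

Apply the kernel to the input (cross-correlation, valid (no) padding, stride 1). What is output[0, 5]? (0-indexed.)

The receptive field on the input at this output position is [-1 4 -4 / -4 5 4]. Elementwise product with the kernel and sum: -1·1 + 4·2 + -4·3 + -4·1 + 5·1 + 4·-2.

-12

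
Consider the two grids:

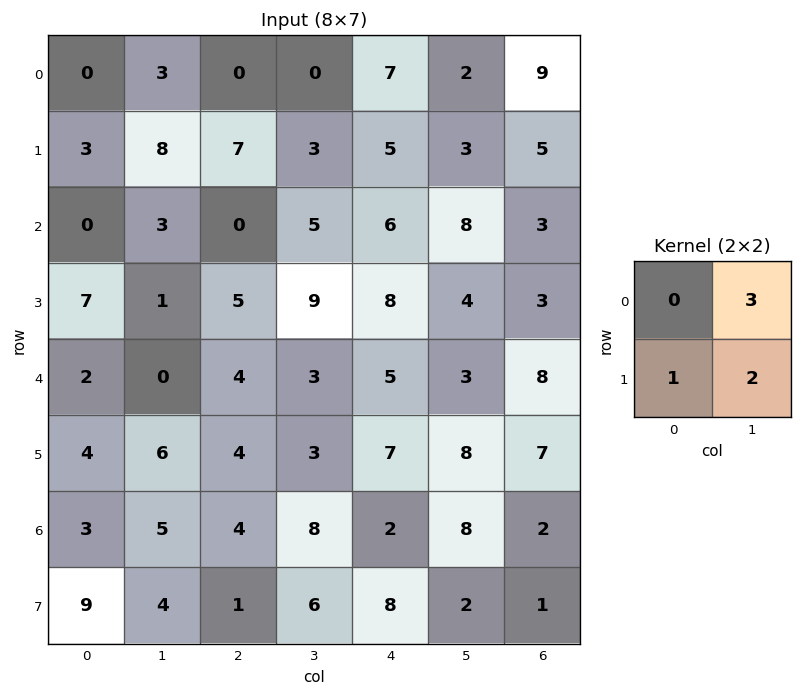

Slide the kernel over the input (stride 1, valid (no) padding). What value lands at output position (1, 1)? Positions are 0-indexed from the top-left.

24

The receptive field on the input at this output position is [8 7 / 3 0]. Elementwise product with the kernel and sum: 7·3 + 3·1 + 0·2.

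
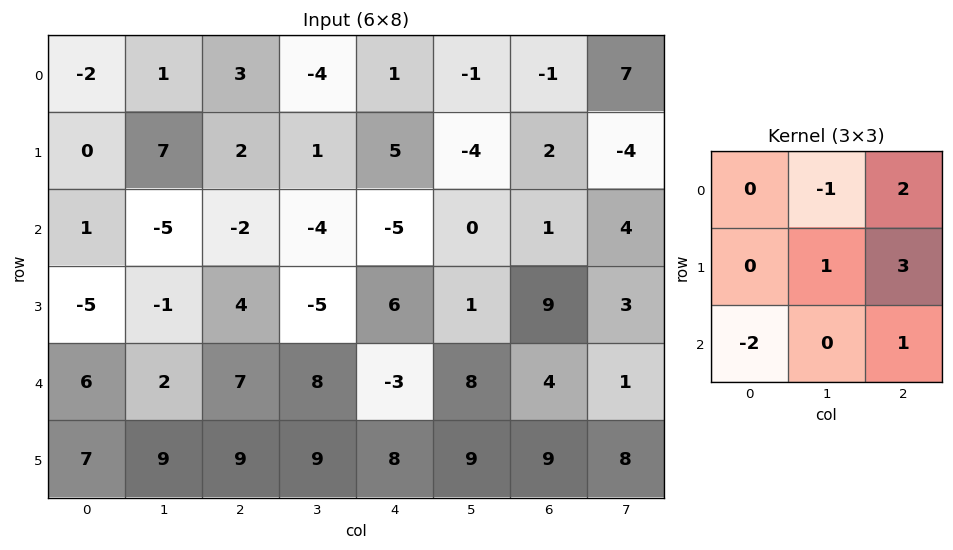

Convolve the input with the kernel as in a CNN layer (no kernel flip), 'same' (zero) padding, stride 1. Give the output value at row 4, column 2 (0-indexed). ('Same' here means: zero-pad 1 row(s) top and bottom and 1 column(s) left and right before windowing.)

8

The receptive field on the zero-padded input at this output position is [-1 4 -5 / 2 7 8 / 9 9 9]. Elementwise product with the kernel and sum: 4·-1 + -5·2 + 7·1 + 8·3 + 9·-2 + 9·1.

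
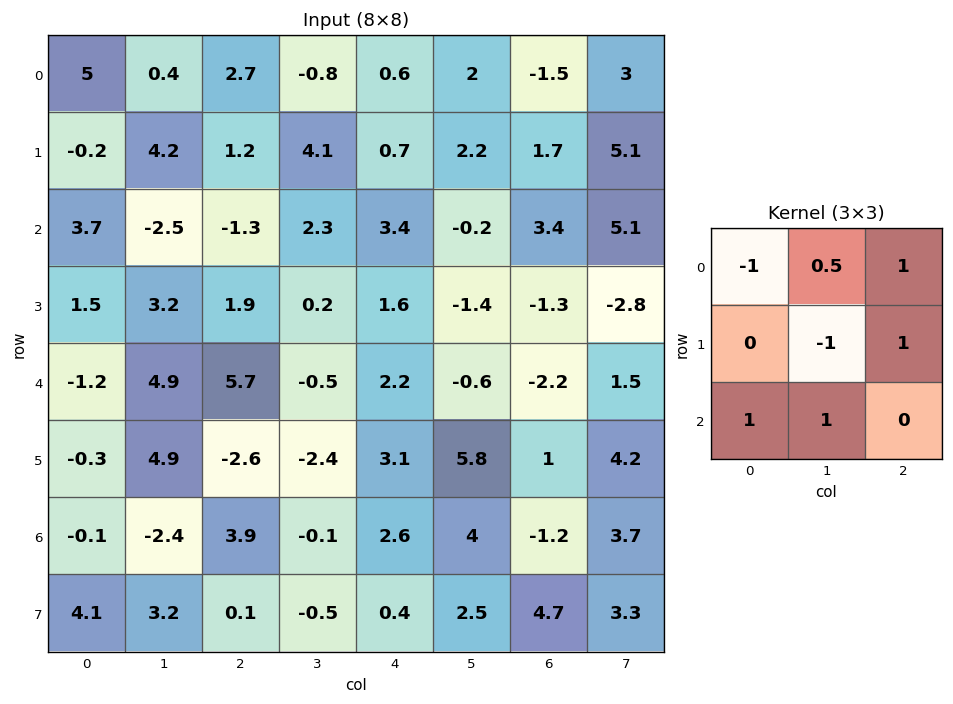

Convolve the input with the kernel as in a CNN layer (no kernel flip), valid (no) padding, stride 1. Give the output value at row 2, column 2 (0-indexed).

The receptive field on the input at this output position is [-1.3 2.3 3.4 / 1.9 0.2 1.6 / 5.7 -0.5 2.2]. Elementwise product with the kernel and sum: -1.3·-1 + 2.3·0.5 + 3.4·1 + 0.2·-1 + 1.6·1 + 5.7·1 + -0.5·1.

12.45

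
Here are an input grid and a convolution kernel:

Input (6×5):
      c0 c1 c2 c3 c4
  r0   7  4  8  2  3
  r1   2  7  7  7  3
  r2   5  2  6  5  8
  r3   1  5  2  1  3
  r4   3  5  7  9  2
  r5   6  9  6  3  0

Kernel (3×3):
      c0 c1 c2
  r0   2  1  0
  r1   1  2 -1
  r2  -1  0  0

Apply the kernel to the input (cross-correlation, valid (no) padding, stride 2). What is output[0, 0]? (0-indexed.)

22

The receptive field on the input at this output position is [7 4 8 / 2 7 7 / 5 2 6]. Elementwise product with the kernel and sum: 7·2 + 4·1 + 2·1 + 7·2 + 7·-1 + 5·-1.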